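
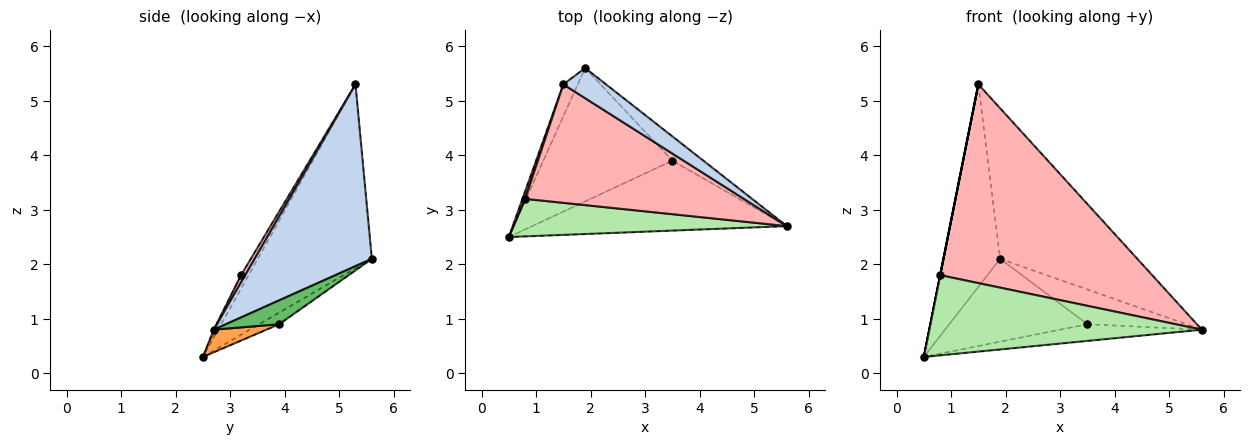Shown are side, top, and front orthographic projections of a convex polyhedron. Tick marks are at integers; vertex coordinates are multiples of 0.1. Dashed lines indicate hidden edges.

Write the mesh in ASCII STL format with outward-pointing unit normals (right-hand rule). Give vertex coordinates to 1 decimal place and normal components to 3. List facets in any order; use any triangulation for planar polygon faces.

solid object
 facet normal -0.893 0.444 -0.070
  outer loop
   vertex 1.5 5.3 5.3
   vertex 1.9 5.6 2.1
   vertex 0.5 2.5 0.3
  endloop
 endfacet
 facet normal 0.642 0.752 0.151
  outer loop
   vertex 1.5 5.3 5.3
   vertex 5.6 2.7 0.8
   vertex 1.9 5.6 2.1
  endloop
 endfacet
 facet normal 0.086 0.231 -0.969
  outer loop
   vertex 3.5 3.9 0.9
   vertex 5.6 2.7 0.8
   vertex 0.5 2.5 0.3
  endloop
 endfacet
 facet normal -0.076 0.526 -0.847
  outer loop
   vertex 3.5 3.9 0.9
   vertex 0.5 2.5 0.3
   vertex 1.9 5.6 2.1
  endloop
 endfacet
 facet normal 0.404 0.750 -0.524
  outer loop
   vertex 3.5 3.9 0.9
   vertex 1.9 5.6 2.1
   vertex 5.6 2.7 0.8
  endloop
 endfacet
 facet normal -0.006 -0.906 0.424
  outer loop
   vertex 0.8 3.2 1.8
   vertex 0.5 2.5 0.3
   vertex 5.6 2.7 0.8
  endloop
 endfacet
 facet normal -0.981 0.000 0.196
  outer loop
   vertex 0.8 3.2 1.8
   vertex 1.5 5.3 5.3
   vertex 0.5 2.5 0.3
  endloop
 endfacet
 facet normal 0.017 -0.859 0.512
  outer loop
   vertex 0.8 3.2 1.8
   vertex 5.6 2.7 0.8
   vertex 1.5 5.3 5.3
  endloop
 endfacet
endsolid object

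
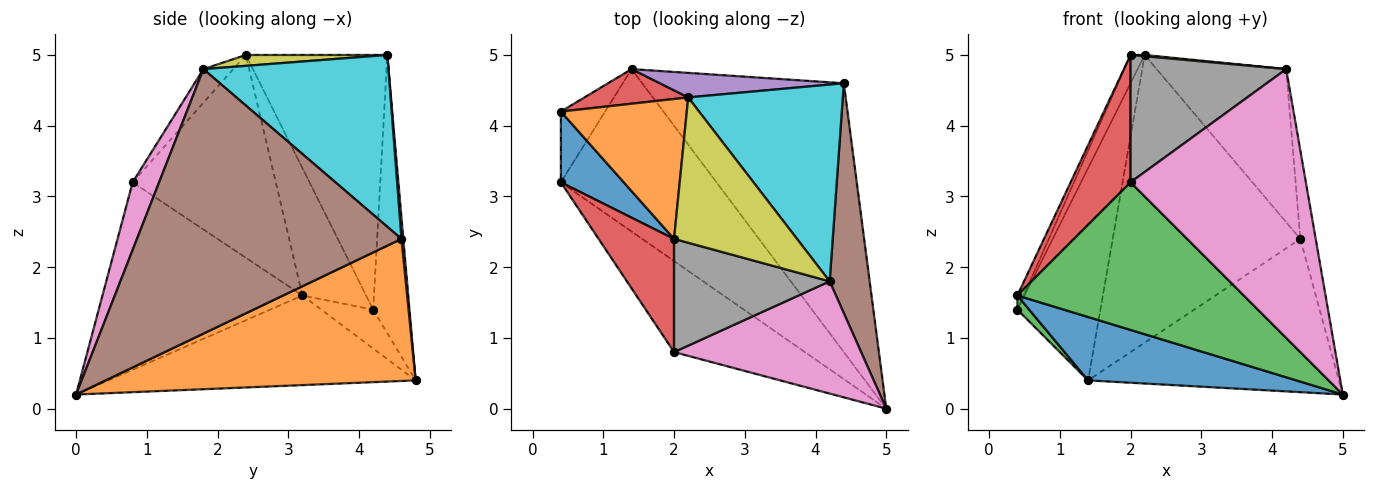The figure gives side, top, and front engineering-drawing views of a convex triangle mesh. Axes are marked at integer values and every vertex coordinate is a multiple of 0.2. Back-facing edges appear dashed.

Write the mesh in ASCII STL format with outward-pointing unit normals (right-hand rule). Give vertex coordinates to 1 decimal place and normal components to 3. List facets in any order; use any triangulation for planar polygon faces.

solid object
 facet normal -0.473 -0.320 -0.821
  outer loop
   vertex 1.4 4.8 0.4
   vertex 5.0 0.0 0.2
   vertex 0.4 3.2 1.6
  endloop
 endfacet
 facet normal 0.522 0.422 -0.741
  outer loop
   vertex 4.4 4.6 2.4
   vertex 5.0 0.0 0.2
   vertex 1.4 4.8 0.4
  endloop
 endfacet
 facet normal -0.601 -0.680 -0.420
  outer loop
   vertex 2.0 0.8 3.2
   vertex 0.4 3.2 1.6
   vertex 5.0 0.0 0.2
  endloop
 endfacet
 facet normal -0.872 -0.365 0.325
  outer loop
   vertex 2.0 0.8 3.2
   vertex 2.0 2.4 5.0
   vertex 0.4 3.2 1.6
  endloop
 endfacet
 facet normal 0.010 0.996 0.085
  outer loop
   vertex 2.2 4.4 5.0
   vertex 4.4 4.6 2.4
   vertex 1.4 4.8 0.4
  endloop
 endfacet
 facet normal 0.987 0.057 0.149
  outer loop
   vertex 4.2 1.8 4.8
   vertex 5.0 0.0 0.2
   vertex 4.4 4.6 2.4
  endloop
 endfacet
 facet normal 0.138 -0.914 0.382
  outer loop
   vertex 4.2 1.8 4.8
   vertex 2.0 0.8 3.2
   vertex 5.0 0.0 0.2
  endloop
 endfacet
 facet normal -0.142 -0.740 0.658
  outer loop
   vertex 4.2 1.8 4.8
   vertex 2.0 2.4 5.0
   vertex 2.0 0.8 3.2
  endloop
 endfacet
 facet normal 0.088 -0.009 0.996
  outer loop
   vertex 4.2 1.8 4.8
   vertex 2.2 4.4 5.0
   vertex 2.0 2.4 5.0
  endloop
 endfacet
 facet normal 0.659 0.462 0.593
  outer loop
   vertex 4.2 1.8 4.8
   vertex 4.4 4.6 2.4
   vertex 2.2 4.4 5.0
  endloop
 endfacet
 facet normal -0.893 0.088 0.441
  outer loop
   vertex 0.4 4.2 1.4
   vertex 0.4 3.2 1.6
   vertex 2.0 2.4 5.0
  endloop
 endfacet
 facet normal -0.893 0.089 0.441
  outer loop
   vertex 0.4 4.2 1.4
   vertex 2.0 2.4 5.0
   vertex 2.2 4.4 5.0
  endloop
 endfacet
 facet normal -0.653 -0.148 -0.742
  outer loop
   vertex 0.4 4.2 1.4
   vertex 1.4 4.8 0.4
   vertex 0.4 3.2 1.6
  endloop
 endfacet
 facet normal -0.396 0.906 0.148
  outer loop
   vertex 0.4 4.2 1.4
   vertex 2.2 4.4 5.0
   vertex 1.4 4.8 0.4
  endloop
 endfacet
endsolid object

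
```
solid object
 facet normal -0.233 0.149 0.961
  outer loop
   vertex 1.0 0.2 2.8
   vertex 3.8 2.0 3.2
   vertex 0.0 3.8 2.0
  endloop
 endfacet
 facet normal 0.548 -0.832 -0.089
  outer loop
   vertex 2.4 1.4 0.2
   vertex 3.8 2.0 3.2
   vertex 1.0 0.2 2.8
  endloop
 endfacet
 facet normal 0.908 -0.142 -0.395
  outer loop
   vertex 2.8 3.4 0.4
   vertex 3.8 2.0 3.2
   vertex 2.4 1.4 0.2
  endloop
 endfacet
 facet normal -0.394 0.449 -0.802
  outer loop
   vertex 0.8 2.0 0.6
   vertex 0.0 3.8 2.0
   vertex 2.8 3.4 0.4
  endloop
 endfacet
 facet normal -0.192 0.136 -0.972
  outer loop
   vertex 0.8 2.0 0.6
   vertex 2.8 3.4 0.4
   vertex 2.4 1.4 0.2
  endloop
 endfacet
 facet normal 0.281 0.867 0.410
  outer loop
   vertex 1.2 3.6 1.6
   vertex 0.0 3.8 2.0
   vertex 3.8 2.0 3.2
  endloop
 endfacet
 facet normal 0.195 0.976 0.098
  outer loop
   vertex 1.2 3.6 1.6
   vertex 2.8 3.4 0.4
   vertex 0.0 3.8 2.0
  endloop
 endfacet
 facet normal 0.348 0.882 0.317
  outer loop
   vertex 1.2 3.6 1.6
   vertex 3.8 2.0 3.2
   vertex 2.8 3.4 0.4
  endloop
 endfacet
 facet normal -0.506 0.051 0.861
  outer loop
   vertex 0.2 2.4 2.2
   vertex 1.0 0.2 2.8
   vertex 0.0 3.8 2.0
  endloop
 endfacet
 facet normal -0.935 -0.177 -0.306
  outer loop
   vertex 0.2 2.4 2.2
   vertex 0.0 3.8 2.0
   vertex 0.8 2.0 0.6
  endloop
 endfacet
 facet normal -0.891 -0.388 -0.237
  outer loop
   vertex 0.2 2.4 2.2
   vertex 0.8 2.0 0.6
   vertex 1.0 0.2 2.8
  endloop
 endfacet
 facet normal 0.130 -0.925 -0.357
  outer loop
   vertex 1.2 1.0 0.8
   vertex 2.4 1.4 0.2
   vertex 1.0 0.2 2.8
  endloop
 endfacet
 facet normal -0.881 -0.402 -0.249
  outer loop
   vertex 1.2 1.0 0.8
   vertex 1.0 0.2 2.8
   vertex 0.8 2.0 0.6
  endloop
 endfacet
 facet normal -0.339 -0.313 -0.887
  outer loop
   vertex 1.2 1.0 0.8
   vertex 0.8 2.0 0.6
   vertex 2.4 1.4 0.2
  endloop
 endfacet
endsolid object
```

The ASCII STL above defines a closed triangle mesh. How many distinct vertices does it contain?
9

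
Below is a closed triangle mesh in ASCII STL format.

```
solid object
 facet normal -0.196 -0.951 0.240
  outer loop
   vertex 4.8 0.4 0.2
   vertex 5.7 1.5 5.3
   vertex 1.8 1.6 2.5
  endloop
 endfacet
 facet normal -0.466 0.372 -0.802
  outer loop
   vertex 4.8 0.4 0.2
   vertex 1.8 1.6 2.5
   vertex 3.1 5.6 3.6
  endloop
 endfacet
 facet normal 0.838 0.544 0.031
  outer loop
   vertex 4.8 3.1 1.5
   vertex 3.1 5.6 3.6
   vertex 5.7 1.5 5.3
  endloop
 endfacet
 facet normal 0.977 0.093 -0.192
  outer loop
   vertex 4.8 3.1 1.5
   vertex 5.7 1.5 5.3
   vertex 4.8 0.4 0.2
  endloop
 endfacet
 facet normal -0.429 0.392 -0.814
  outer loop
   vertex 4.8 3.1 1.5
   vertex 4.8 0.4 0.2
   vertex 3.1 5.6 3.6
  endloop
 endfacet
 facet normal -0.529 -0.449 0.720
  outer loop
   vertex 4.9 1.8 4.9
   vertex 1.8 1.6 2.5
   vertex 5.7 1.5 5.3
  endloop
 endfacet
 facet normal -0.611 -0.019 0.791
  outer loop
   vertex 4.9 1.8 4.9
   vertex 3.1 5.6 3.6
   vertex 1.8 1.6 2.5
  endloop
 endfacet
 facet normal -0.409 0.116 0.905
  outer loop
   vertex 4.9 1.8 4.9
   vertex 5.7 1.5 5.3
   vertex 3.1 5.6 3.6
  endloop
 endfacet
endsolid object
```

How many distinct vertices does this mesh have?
6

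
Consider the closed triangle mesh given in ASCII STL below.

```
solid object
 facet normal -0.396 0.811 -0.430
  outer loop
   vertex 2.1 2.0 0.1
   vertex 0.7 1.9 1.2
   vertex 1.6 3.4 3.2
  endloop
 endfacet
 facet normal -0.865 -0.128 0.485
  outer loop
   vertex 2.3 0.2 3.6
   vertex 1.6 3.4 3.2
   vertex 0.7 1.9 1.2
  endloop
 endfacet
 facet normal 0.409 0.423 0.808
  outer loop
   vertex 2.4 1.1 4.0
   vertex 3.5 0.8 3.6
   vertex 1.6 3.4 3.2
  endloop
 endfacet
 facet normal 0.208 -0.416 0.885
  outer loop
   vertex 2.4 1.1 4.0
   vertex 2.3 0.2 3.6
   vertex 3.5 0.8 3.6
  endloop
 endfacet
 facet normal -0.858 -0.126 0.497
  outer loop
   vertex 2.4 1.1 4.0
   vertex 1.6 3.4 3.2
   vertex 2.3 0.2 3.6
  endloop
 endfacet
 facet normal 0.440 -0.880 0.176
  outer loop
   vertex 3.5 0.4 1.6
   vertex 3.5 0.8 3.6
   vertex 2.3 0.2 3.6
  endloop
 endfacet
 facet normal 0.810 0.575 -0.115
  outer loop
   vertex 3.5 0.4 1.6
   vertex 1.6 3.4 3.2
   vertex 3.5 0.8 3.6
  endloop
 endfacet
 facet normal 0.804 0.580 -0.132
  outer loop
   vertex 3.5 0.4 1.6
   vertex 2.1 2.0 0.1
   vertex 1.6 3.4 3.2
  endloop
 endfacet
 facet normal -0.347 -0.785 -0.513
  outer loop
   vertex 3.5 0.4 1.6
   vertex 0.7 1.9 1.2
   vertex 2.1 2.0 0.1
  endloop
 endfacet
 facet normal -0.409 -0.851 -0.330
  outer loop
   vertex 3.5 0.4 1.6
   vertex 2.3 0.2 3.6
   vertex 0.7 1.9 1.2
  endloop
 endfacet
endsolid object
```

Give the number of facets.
10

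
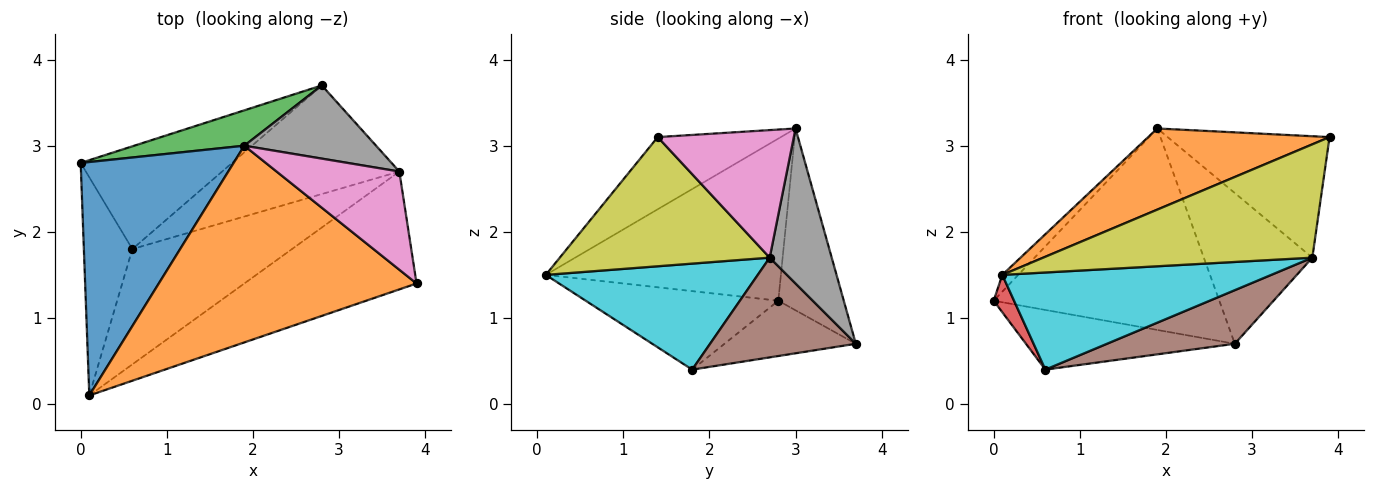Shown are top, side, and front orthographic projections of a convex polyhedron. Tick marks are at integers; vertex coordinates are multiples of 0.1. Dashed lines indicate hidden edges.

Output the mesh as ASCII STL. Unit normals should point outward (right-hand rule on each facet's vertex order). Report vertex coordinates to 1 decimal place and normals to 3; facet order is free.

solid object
 facet normal -0.727 0.049 0.685
  outer loop
   vertex 1.9 3.0 3.2
   vertex 0.0 2.8 1.2
   vertex 0.1 0.1 1.5
  endloop
 endfacet
 facet normal -0.251 -0.369 0.895
  outer loop
   vertex 1.9 3.0 3.2
   vertex 0.1 0.1 1.5
   vertex 3.9 1.4 3.1
  endloop
 endfacet
 facet normal -0.275 0.947 0.166
  outer loop
   vertex 1.9 3.0 3.2
   vertex 2.8 3.7 0.7
   vertex 0.0 2.8 1.2
  endloop
 endfacet
 facet normal -0.847 -0.090 -0.524
  outer loop
   vertex 0.6 1.8 0.4
   vertex 0.1 0.1 1.5
   vertex 0.0 2.8 1.2
  endloop
 endfacet
 facet normal -0.301 0.479 -0.825
  outer loop
   vertex 0.6 1.8 0.4
   vertex 0.0 2.8 1.2
   vertex 2.8 3.7 0.7
  endloop
 endfacet
 facet normal 0.450 -0.395 -0.801
  outer loop
   vertex 3.7 2.7 1.7
   vertex 0.6 1.8 0.4
   vertex 2.8 3.7 0.7
  endloop
 endfacet
 facet normal 0.547 0.651 0.526
  outer loop
   vertex 3.7 2.7 1.7
   vertex 1.9 3.0 3.2
   vertex 3.9 1.4 3.1
  endloop
 endfacet
 facet normal 0.457 0.800 0.389
  outer loop
   vertex 3.7 2.7 1.7
   vertex 2.8 3.7 0.7
   vertex 1.9 3.0 3.2
  endloop
 endfacet
 facet normal 0.476 -0.610 -0.634
  outer loop
   vertex 3.7 2.7 1.7
   vertex 3.9 1.4 3.1
   vertex 0.1 0.1 1.5
  endloop
 endfacet
 facet normal 0.453 -0.574 -0.682
  outer loop
   vertex 3.7 2.7 1.7
   vertex 0.1 0.1 1.5
   vertex 0.6 1.8 0.4
  endloop
 endfacet
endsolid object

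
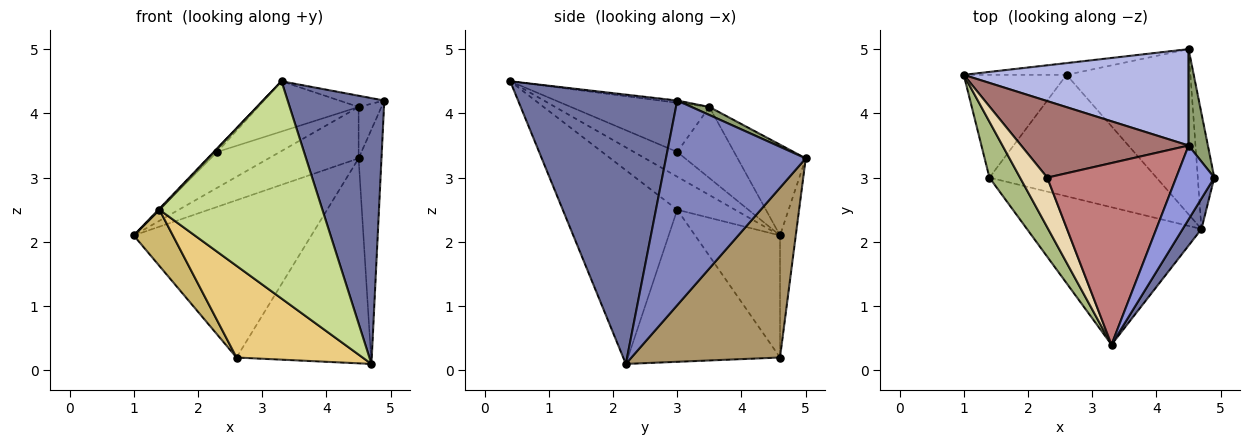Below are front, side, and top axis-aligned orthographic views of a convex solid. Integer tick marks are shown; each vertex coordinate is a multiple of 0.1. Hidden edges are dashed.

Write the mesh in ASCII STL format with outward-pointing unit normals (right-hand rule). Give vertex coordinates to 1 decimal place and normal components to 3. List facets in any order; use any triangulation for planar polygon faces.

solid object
 facet normal 0.853 -0.518 0.059
  outer loop
   vertex 4.7 2.2 0.1
   vertex 4.9 3.0 4.2
   vertex 3.3 0.4 4.5
  endloop
 endfacet
 facet normal 0.984 0.161 -0.079
  outer loop
   vertex 4.5 5.0 3.3
   vertex 4.9 3.0 4.2
   vertex 4.7 2.2 0.1
  endloop
 endfacet
 facet normal -0.059 0.150 0.987
  outer loop
   vertex 4.5 3.5 4.1
   vertex 3.3 0.4 4.5
   vertex 4.9 3.0 4.2
  endloop
 endfacet
 facet normal -0.336 0.443 0.831
  outer loop
   vertex 4.5 3.5 4.1
   vertex 4.5 5.0 3.3
   vertex 1.0 4.6 2.1
  endloop
 endfacet
 facet normal 0.345 0.442 0.828
  outer loop
   vertex 4.5 3.5 4.1
   vertex 4.9 3.0 4.2
   vertex 4.5 5.0 3.3
  endloop
 endfacet
 facet normal -0.734 -0.014 0.679
  outer loop
   vertex 1.4 3.0 2.5
   vertex 3.3 0.4 4.5
   vertex 1.0 4.6 2.1
  endloop
 endfacet
 facet normal -0.510 -0.727 -0.460
  outer loop
   vertex 1.4 3.0 2.5
   vertex 4.7 2.2 0.1
   vertex 3.3 0.4 4.5
  endloop
 endfacet
 facet normal -0.088 0.993 -0.074
  outer loop
   vertex 2.6 4.6 0.2
   vertex 1.0 4.6 2.1
   vertex 4.5 5.0 3.3
  endloop
 endfacet
 facet normal 0.652 0.590 -0.476
  outer loop
   vertex 2.6 4.6 0.2
   vertex 4.5 5.0 3.3
   vertex 4.7 2.2 0.1
  endloop
 endfacet
 facet normal -0.721 -0.332 -0.608
  outer loop
   vertex 2.6 4.6 0.2
   vertex 1.4 3.0 2.5
   vertex 1.0 4.6 2.1
  endloop
 endfacet
 facet normal -0.588 -0.487 -0.646
  outer loop
   vertex 2.6 4.6 0.2
   vertex 4.7 2.2 0.1
   vertex 1.4 3.0 2.5
  endloop
 endfacet
 facet normal -0.672 0.054 0.738
  outer loop
   vertex 2.3 3.0 3.4
   vertex 1.0 4.6 2.1
   vertex 3.3 0.4 4.5
  endloop
 endfacet
 facet normal -0.359 0.395 0.846
  outer loop
   vertex 2.3 3.0 3.4
   vertex 4.5 3.5 4.1
   vertex 1.0 4.6 2.1
  endloop
 endfacet
 facet normal -0.345 0.250 0.905
  outer loop
   vertex 2.3 3.0 3.4
   vertex 3.3 0.4 4.5
   vertex 4.5 3.5 4.1
  endloop
 endfacet
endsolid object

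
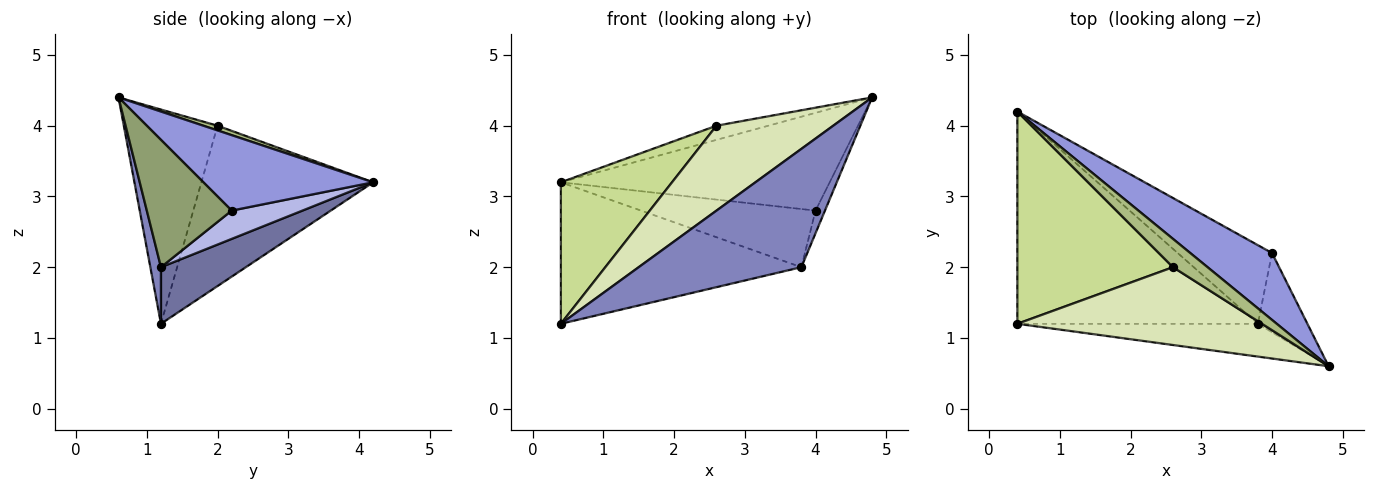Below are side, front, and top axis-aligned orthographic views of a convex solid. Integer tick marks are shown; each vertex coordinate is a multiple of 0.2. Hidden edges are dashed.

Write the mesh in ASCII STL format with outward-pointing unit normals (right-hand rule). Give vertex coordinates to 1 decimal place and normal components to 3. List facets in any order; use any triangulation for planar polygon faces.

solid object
 facet normal 0.192 0.544 -0.817
  outer loop
   vertex 3.8 1.2 2.0
   vertex 0.4 1.2 1.2
   vertex 0.4 4.2 3.2
  endloop
 endfacet
 facet normal 0.063 -0.962 -0.267
  outer loop
   vertex 3.8 1.2 2.0
   vertex 4.8 0.6 4.4
   vertex 0.4 1.2 1.2
  endloop
 endfacet
 facet normal 0.462 0.732 0.501
  outer loop
   vertex 4.0 2.2 2.8
   vertex 0.4 4.2 3.2
   vertex 4.8 0.6 4.4
  endloop
 endfacet
 facet normal 0.234 0.578 -0.781
  outer loop
   vertex 4.0 2.2 2.8
   vertex 3.8 1.2 2.0
   vertex 0.4 4.2 3.2
  endloop
 endfacet
 facet normal 0.927 0.103 -0.361
  outer loop
   vertex 4.0 2.2 2.8
   vertex 4.8 0.6 4.4
   vertex 3.8 1.2 2.0
  endloop
 endfacet
 facet normal 0.121 0.444 0.888
  outer loop
   vertex 2.6 2.0 4.0
   vertex 4.8 0.6 4.4
   vertex 0.4 4.2 3.2
  endloop
 endfacet
 facet normal -0.651 -0.421 0.632
  outer loop
   vertex 2.6 2.0 4.0
   vertex 0.4 4.2 3.2
   vertex 0.4 1.2 1.2
  endloop
 endfacet
 facet normal -0.509 -0.634 0.581
  outer loop
   vertex 2.6 2.0 4.0
   vertex 0.4 1.2 1.2
   vertex 4.8 0.6 4.4
  endloop
 endfacet
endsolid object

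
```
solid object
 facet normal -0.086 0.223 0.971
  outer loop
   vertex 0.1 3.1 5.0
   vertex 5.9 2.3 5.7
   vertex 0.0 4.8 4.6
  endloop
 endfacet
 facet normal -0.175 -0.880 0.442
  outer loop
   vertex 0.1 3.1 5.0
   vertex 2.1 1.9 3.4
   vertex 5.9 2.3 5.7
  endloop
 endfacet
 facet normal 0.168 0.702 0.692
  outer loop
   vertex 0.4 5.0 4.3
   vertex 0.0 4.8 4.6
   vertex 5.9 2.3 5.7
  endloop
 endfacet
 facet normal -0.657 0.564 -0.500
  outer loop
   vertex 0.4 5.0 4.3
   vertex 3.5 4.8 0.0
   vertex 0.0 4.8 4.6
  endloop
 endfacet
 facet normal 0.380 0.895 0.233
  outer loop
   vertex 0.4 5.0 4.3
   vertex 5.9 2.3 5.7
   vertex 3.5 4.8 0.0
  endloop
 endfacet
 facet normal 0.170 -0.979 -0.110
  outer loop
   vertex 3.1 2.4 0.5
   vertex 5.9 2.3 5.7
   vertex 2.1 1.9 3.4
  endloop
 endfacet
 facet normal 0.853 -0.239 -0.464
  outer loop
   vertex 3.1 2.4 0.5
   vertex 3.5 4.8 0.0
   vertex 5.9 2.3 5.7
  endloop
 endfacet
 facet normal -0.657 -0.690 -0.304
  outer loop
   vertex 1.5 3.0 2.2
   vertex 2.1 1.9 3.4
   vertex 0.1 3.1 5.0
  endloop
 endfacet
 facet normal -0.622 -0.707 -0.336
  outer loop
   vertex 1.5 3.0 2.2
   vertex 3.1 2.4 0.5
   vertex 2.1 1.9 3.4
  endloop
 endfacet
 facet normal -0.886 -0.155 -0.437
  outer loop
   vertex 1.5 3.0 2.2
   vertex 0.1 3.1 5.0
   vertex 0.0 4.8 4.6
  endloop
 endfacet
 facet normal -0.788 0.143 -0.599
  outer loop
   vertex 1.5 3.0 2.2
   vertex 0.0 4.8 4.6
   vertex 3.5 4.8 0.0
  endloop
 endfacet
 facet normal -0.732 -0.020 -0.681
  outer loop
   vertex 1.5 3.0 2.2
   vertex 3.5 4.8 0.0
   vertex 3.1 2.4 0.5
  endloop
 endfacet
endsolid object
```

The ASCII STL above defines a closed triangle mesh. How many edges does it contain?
18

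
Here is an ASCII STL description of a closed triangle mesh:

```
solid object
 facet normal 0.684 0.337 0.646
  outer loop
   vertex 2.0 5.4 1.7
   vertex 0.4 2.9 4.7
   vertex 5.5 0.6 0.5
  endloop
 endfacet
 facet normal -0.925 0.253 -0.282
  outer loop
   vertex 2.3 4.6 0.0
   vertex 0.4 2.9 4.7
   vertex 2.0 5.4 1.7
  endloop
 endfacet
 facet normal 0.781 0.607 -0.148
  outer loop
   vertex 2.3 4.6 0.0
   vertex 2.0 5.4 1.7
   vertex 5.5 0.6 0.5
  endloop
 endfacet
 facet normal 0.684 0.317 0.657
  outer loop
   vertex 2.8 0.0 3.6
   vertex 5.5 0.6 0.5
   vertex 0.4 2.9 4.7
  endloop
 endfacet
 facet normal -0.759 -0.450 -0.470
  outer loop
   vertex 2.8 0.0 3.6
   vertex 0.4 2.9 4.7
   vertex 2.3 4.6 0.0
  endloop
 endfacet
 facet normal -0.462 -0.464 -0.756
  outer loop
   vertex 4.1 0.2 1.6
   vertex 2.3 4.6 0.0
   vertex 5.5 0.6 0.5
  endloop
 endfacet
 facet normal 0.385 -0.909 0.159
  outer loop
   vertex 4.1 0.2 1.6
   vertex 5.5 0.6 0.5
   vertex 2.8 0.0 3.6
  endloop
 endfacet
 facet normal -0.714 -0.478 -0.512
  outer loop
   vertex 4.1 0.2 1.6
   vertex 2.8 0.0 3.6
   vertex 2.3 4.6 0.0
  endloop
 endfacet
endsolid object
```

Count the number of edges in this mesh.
12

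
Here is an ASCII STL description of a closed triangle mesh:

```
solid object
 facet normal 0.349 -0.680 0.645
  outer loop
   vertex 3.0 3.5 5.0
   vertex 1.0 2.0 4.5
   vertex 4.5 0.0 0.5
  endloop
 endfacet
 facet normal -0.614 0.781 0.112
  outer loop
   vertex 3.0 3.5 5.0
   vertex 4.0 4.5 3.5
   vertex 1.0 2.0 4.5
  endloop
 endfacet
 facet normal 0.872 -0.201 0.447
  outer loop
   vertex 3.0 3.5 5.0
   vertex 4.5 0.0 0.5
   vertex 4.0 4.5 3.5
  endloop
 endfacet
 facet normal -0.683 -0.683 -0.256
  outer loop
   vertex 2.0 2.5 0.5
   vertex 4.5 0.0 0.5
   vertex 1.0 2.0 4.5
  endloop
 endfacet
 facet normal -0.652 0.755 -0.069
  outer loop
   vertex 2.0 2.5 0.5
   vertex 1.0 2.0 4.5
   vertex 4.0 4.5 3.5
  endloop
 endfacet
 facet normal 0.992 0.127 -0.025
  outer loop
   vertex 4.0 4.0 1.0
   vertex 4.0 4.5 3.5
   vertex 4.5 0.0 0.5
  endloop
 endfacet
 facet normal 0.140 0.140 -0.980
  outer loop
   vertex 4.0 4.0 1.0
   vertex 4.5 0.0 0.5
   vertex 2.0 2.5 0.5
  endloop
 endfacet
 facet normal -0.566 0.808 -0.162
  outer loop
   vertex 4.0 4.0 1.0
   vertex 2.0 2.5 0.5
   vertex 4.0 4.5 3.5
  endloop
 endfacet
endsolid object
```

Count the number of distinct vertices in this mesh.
6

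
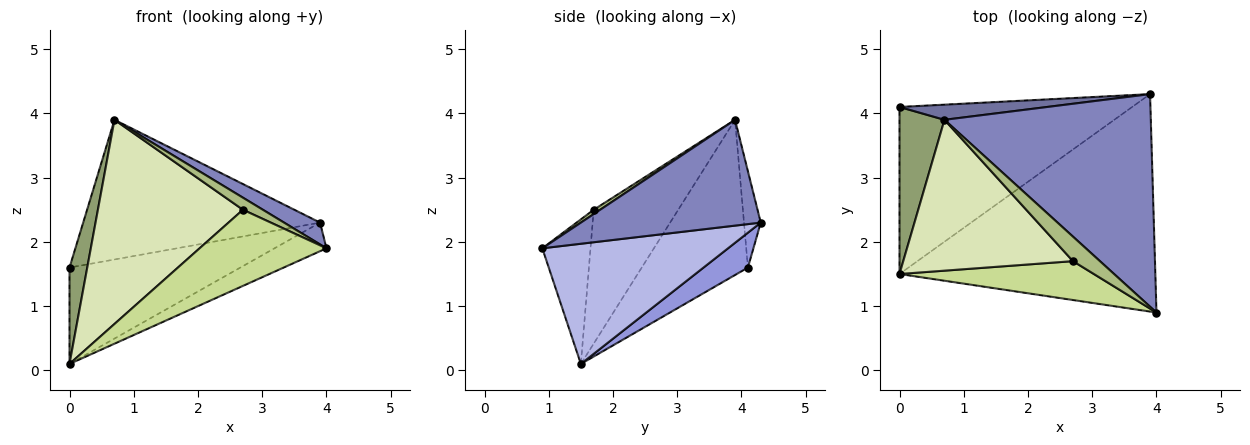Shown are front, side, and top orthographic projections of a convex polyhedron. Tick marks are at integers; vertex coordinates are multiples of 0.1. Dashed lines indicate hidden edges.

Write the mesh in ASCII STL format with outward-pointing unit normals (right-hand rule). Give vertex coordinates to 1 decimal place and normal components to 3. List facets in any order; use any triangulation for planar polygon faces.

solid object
 facet normal -0.070 0.992 0.108
  outer loop
   vertex 0.7 3.9 3.9
   vertex 3.9 4.3 2.3
   vertex 0.0 4.1 1.6
  endloop
 endfacet
 facet normal 0.454 -0.091 0.886
  outer loop
   vertex 0.7 3.9 3.9
   vertex 4.0 0.9 1.9
   vertex 3.9 4.3 2.3
  endloop
 endfacet
 facet normal 0.129 0.496 -0.859
  outer loop
   vertex 0.0 1.5 0.1
   vertex 0.0 4.1 1.6
   vertex 3.9 4.3 2.3
  endloop
 endfacet
 facet normal 0.422 0.118 -0.899
  outer loop
   vertex 0.0 1.5 0.1
   vertex 3.9 4.3 2.3
   vertex 4.0 0.9 1.9
  endloop
 endfacet
 facet normal -0.948 -0.159 0.275
  outer loop
   vertex 0.0 1.5 0.1
   vertex 0.7 3.9 3.9
   vertex 0.0 4.1 1.6
  endloop
 endfacet
 facet normal 0.141 -0.437 0.888
  outer loop
   vertex 2.7 1.7 2.5
   vertex 4.0 0.9 1.9
   vertex 0.7 3.9 3.9
  endloop
 endfacet
 facet normal -0.320 -0.844 0.431
  outer loop
   vertex 2.7 1.7 2.5
   vertex 0.0 1.5 0.1
   vertex 4.0 0.9 1.9
  endloop
 endfacet
 facet normal -0.424 -0.728 0.538
  outer loop
   vertex 2.7 1.7 2.5
   vertex 0.7 3.9 3.9
   vertex 0.0 1.5 0.1
  endloop
 endfacet
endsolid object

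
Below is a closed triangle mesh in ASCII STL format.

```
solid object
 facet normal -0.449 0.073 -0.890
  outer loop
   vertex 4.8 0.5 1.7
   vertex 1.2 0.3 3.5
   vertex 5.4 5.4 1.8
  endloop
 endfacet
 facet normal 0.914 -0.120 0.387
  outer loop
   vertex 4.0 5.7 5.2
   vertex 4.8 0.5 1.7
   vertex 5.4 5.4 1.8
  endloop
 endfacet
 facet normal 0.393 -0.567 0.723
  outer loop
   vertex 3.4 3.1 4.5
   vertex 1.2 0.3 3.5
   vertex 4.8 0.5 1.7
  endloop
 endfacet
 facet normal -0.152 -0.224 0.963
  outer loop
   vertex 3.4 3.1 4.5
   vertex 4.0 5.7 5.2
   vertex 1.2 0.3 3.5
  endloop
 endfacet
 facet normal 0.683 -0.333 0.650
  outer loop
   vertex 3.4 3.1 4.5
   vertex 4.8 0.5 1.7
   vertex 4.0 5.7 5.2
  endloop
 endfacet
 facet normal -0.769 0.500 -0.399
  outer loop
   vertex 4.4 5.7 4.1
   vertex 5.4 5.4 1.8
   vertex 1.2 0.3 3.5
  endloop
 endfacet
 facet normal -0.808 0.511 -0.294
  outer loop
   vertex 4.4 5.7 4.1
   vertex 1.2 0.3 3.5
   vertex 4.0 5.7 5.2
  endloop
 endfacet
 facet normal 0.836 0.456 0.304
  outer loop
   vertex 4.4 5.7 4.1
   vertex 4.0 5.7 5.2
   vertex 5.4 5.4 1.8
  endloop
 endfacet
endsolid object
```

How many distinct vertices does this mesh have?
6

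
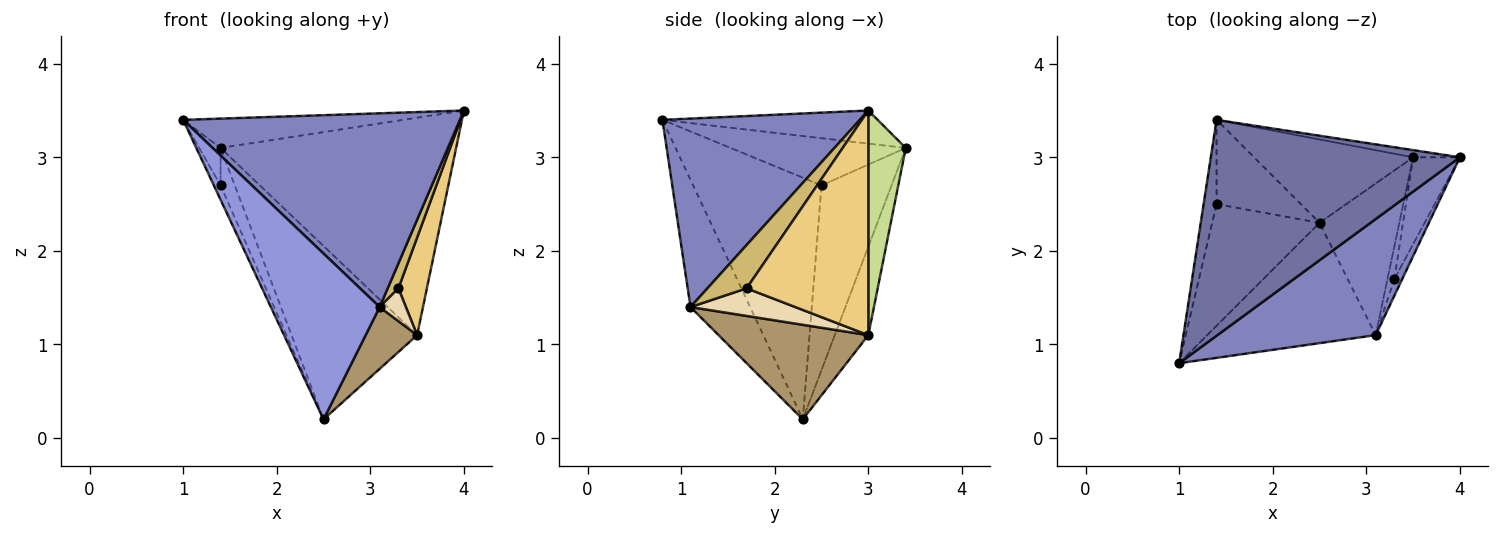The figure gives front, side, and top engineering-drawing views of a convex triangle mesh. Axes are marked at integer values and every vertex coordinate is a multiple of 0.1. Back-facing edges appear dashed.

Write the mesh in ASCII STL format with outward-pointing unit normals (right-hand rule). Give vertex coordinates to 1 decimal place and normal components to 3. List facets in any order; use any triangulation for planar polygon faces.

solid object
 facet normal -0.131 0.133 0.982
  outer loop
   vertex 1.4 3.4 3.1
   vertex 1.0 0.8 3.4
   vertex 4.0 3.0 3.5
  endloop
 endfacet
 facet normal 0.522 -0.732 0.438
  outer loop
   vertex 3.1 1.1 1.4
   vertex 4.0 3.0 3.5
   vertex 1.0 0.8 3.4
  endloop
 endfacet
 facet normal -0.406 -0.740 -0.537
  outer loop
   vertex 3.1 1.1 1.4
   vertex 1.0 0.8 3.4
   vertex 2.5 2.3 0.2
  endloop
 endfacet
 facet normal -0.958 0.117 -0.263
  outer loop
   vertex 1.4 2.5 2.7
   vertex 1.0 0.8 3.4
   vertex 1.4 3.4 3.1
  endloop
 endfacet
 facet normal -0.913 0.048 -0.405
  outer loop
   vertex 1.4 2.5 2.7
   vertex 2.5 2.3 0.2
   vertex 1.0 0.8 3.4
  endloop
 endfacet
 facet normal -0.895 0.181 -0.408
  outer loop
   vertex 1.4 2.5 2.7
   vertex 1.4 3.4 3.1
   vertex 2.5 2.3 0.2
  endloop
 endfacet
 facet normal 0.157 0.987 -0.033
  outer loop
   vertex 3.5 3.0 1.1
   vertex 1.4 3.4 3.1
   vertex 4.0 3.0 3.5
  endloop
 endfacet
 facet normal -0.234 0.876 -0.421
  outer loop
   vertex 3.5 3.0 1.1
   vertex 2.5 2.3 0.2
   vertex 1.4 3.4 3.1
  endloop
 endfacet
 facet normal 0.739 -0.254 -0.624
  outer loop
   vertex 3.5 3.0 1.1
   vertex 3.1 1.1 1.4
   vertex 2.5 2.3 0.2
  endloop
 endfacet
 facet normal 0.950 -0.259 -0.173
  outer loop
   vertex 3.3 1.7 1.6
   vertex 4.0 3.0 3.5
   vertex 3.1 1.1 1.4
  endloop
 endfacet
 facet normal 0.954 -0.223 -0.199
  outer loop
   vertex 3.3 1.7 1.6
   vertex 3.5 3.0 1.1
   vertex 4.0 3.0 3.5
  endloop
 endfacet
 facet normal 0.943 -0.236 -0.236
  outer loop
   vertex 3.3 1.7 1.6
   vertex 3.1 1.1 1.4
   vertex 3.5 3.0 1.1
  endloop
 endfacet
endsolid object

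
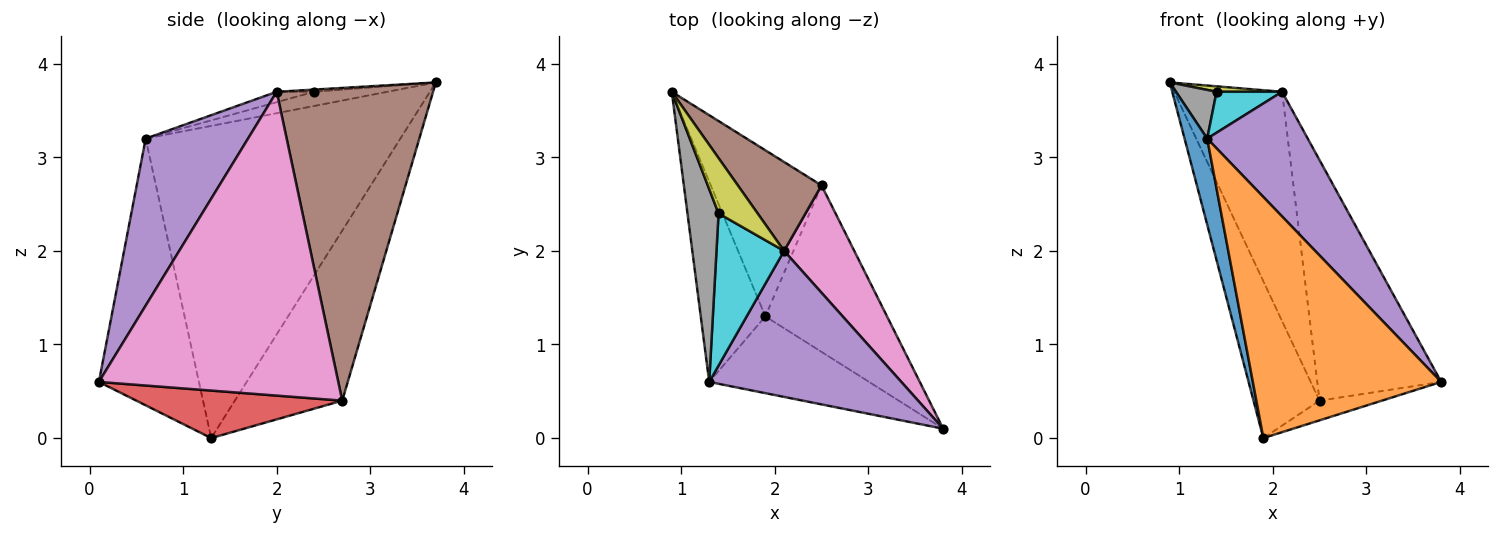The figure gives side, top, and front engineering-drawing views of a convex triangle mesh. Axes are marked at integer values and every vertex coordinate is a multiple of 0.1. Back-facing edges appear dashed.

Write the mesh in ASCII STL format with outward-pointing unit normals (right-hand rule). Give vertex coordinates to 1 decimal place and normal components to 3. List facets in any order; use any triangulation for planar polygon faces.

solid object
 facet normal -0.976 -0.087 -0.202
  outer loop
   vertex 1.3 0.6 3.2
   vertex 0.9 3.7 3.8
   vertex 1.9 1.3 0.0
  endloop
 endfacet
 facet normal -0.452 -0.850 -0.271
  outer loop
   vertex 1.3 0.6 3.2
   vertex 1.9 1.3 0.0
   vertex 3.8 0.1 0.6
  endloop
 endfacet
 facet normal -0.745 0.458 -0.485
  outer loop
   vertex 2.5 2.7 0.4
   vertex 1.9 1.3 0.0
   vertex 0.9 3.7 3.8
  endloop
 endfacet
 facet normal 0.362 0.110 -0.926
  outer loop
   vertex 2.5 2.7 0.4
   vertex 3.8 0.1 0.6
   vertex 1.9 1.3 0.0
  endloop
 endfacet
 facet normal 0.551 -0.542 0.634
  outer loop
   vertex 2.1 2.0 3.7
   vertex 1.3 0.6 3.2
   vertex 3.8 0.1 0.6
  endloop
 endfacet
 facet normal 0.804 0.555 0.215
  outer loop
   vertex 2.1 2.0 3.7
   vertex 2.5 2.7 0.4
   vertex 0.9 3.7 3.8
  endloop
 endfacet
 facet normal 0.870 0.450 0.201
  outer loop
   vertex 2.1 2.0 3.7
   vertex 3.8 0.1 0.6
   vertex 2.5 2.7 0.4
  endloop
 endfacet
 facet normal -0.405 -0.224 0.887
  outer loop
   vertex 1.4 2.4 3.7
   vertex 0.9 3.7 3.8
   vertex 1.3 0.6 3.2
  endloop
 endfacet
 facet normal -0.056 -0.098 0.994
  outer loop
   vertex 1.4 2.4 3.7
   vertex 2.1 2.0 3.7
   vertex 0.9 3.7 3.8
  endloop
 endfacet
 facet normal -0.147 -0.257 0.955
  outer loop
   vertex 1.4 2.4 3.7
   vertex 1.3 0.6 3.2
   vertex 2.1 2.0 3.7
  endloop
 endfacet
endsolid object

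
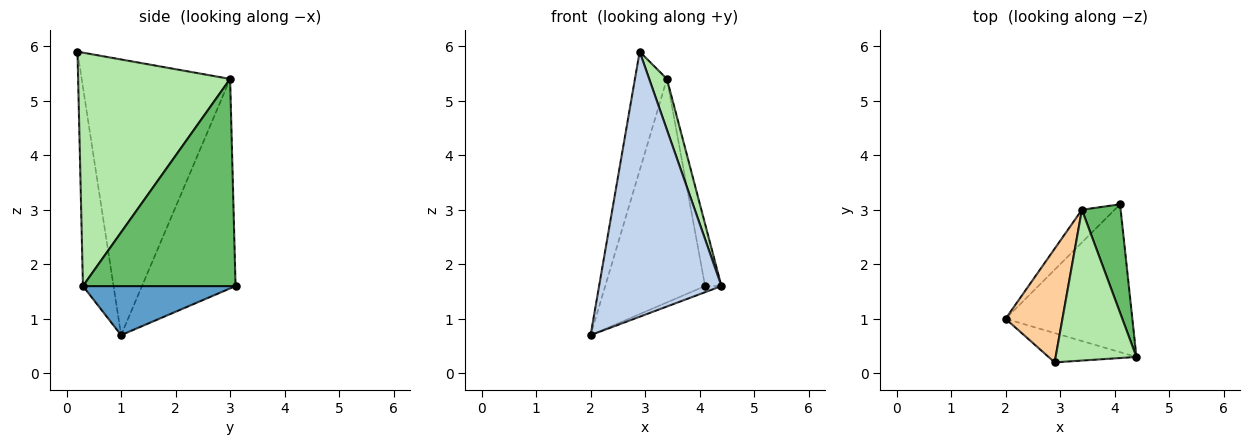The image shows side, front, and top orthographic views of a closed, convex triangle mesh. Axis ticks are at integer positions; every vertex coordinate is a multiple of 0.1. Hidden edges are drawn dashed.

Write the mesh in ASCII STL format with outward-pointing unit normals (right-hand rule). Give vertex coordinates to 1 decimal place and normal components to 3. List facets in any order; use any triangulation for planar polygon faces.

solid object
 facet normal 0.361 0.039 -0.932
  outer loop
   vertex 4.1 3.1 1.6
   vertex 4.4 0.3 1.6
   vertex 2.0 1.0 0.7
  endloop
 endfacet
 facet normal -0.241 -0.965 -0.107
  outer loop
   vertex 2.9 0.2 5.9
   vertex 2.0 1.0 0.7
   vertex 4.4 0.3 1.6
  endloop
 endfacet
 facet normal -0.680 0.725 -0.106
  outer loop
   vertex 3.4 3.0 5.4
   vertex 4.1 3.1 1.6
   vertex 2.0 1.0 0.7
  endloop
 endfacet
 facet normal -0.958 0.206 0.198
  outer loop
   vertex 3.4 3.0 5.4
   vertex 2.0 1.0 0.7
   vertex 2.9 0.2 5.9
  endloop
 endfacet
 facet normal 0.978 0.105 0.183
  outer loop
   vertex 3.4 3.0 5.4
   vertex 4.4 0.3 1.6
   vertex 4.1 3.1 1.6
  endloop
 endfacet
 facet normal 0.939 -0.110 0.325
  outer loop
   vertex 3.4 3.0 5.4
   vertex 2.9 0.2 5.9
   vertex 4.4 0.3 1.6
  endloop
 endfacet
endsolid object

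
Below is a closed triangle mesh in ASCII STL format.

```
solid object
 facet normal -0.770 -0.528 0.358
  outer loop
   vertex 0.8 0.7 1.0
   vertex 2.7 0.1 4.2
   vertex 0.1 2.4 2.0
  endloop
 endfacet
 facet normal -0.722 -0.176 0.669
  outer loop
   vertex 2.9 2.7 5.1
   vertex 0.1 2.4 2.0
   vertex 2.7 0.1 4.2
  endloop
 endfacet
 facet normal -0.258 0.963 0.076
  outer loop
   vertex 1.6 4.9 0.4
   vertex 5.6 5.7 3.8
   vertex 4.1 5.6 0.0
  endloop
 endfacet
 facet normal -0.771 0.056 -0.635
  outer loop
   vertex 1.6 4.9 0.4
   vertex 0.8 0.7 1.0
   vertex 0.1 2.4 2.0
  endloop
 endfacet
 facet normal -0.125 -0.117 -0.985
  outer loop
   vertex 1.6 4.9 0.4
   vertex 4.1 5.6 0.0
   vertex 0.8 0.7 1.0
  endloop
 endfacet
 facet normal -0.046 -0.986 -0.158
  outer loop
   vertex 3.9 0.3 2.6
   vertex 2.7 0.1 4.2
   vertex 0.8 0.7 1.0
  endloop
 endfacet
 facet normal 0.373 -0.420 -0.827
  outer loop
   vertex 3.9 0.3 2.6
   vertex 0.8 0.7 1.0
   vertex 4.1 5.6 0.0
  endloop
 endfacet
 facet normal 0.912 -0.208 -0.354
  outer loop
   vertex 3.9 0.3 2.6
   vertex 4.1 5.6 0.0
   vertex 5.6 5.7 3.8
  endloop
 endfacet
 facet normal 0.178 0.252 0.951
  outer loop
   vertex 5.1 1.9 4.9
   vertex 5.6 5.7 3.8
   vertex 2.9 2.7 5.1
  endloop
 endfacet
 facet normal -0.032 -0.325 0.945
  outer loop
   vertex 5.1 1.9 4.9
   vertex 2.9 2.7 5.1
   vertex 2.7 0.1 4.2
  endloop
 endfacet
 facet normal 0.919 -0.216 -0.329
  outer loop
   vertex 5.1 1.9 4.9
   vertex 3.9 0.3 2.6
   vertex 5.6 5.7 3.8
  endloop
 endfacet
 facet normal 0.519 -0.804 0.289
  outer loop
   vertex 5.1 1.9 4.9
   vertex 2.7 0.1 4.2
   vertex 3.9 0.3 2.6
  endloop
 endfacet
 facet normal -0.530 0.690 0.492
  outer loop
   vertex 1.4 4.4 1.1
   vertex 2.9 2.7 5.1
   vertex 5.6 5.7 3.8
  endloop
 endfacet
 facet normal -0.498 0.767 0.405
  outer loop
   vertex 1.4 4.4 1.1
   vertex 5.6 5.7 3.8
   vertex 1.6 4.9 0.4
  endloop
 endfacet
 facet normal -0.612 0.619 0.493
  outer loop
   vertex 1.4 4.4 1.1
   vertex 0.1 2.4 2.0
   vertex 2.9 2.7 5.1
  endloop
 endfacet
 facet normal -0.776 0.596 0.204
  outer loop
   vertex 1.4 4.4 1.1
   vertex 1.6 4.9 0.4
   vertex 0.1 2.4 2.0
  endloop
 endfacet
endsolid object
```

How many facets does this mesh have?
16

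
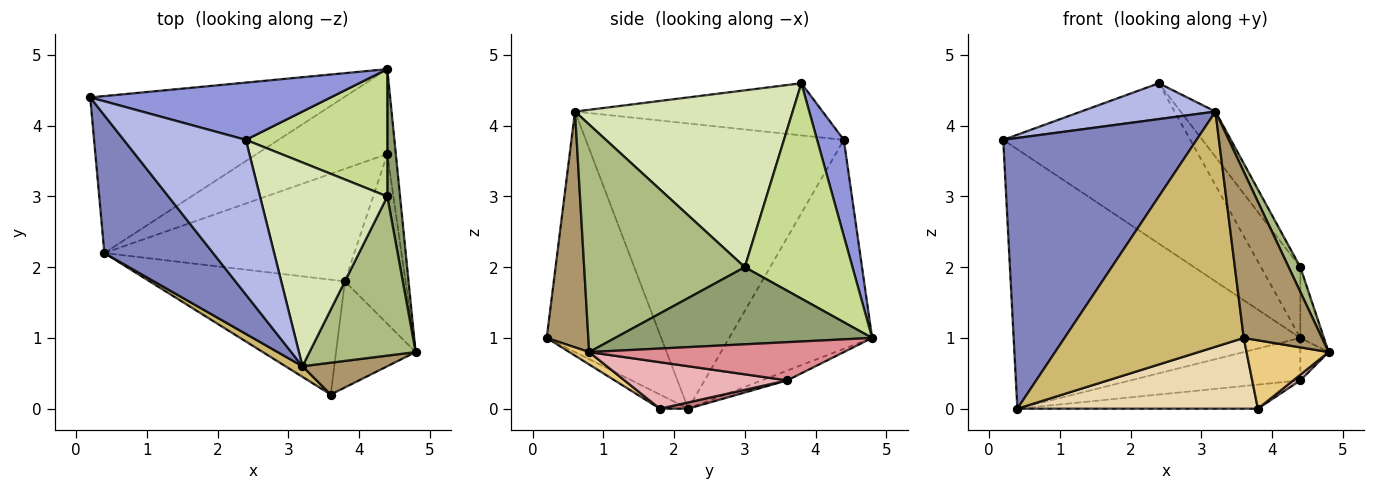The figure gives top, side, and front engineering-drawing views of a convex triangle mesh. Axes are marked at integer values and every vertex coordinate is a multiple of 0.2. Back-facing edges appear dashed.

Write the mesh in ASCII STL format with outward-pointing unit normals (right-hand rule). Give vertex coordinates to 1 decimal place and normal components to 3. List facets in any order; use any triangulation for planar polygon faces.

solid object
 facet normal -0.392 0.787 -0.476
  outer loop
   vertex 0.4 2.2 0.0
   vertex 0.2 4.4 3.8
   vertex 4.4 4.8 1.0
  endloop
 endfacet
 facet normal -0.765 -0.574 0.292
  outer loop
   vertex 3.2 0.6 4.2
   vertex 0.2 4.4 3.8
   vertex 0.4 2.2 0.0
  endloop
 endfacet
 facet normal 0.133 0.933 0.333
  outer loop
   vertex 2.4 3.8 4.6
   vertex 4.4 4.8 1.0
   vertex 0.2 4.4 3.8
  endloop
 endfacet
 facet normal -0.384 -0.208 0.900
  outer loop
   vertex 2.4 3.8 4.6
   vertex 0.2 4.4 3.8
   vertex 3.2 0.6 4.2
  endloop
 endfacet
 facet normal 0.983 0.090 0.162
  outer loop
   vertex 4.4 3.0 2.0
   vertex 4.8 0.8 0.8
   vertex 4.4 4.8 1.0
  endloop
 endfacet
 facet normal 0.904 -0.066 0.422
  outer loop
   vertex 4.4 3.0 2.0
   vertex 3.2 0.6 4.2
   vertex 4.8 0.8 0.8
  endloop
 endfacet
 facet normal 0.799 0.292 0.525
  outer loop
   vertex 4.4 3.0 2.0
   vertex 4.4 4.8 1.0
   vertex 2.4 3.8 4.6
  endloop
 endfacet
 facet normal 0.805 0.129 0.579
  outer loop
   vertex 4.4 3.0 2.0
   vertex 2.4 3.8 4.6
   vertex 3.2 0.6 4.2
  endloop
 endfacet
 facet normal 0.463 -0.871 0.167
  outer loop
   vertex 3.6 0.2 1.0
   vertex 4.8 0.8 0.8
   vertex 3.2 0.6 4.2
  endloop
 endfacet
 facet normal -0.538 -0.842 0.038
  outer loop
   vertex 3.6 0.2 1.0
   vertex 3.2 0.6 4.2
   vertex 0.4 2.2 0.0
  endloop
 endfacet
 facet normal 0.130 -0.537 -0.833
  outer loop
   vertex 3.6 0.2 1.0
   vertex 3.8 1.8 0.0
   vertex 4.8 0.8 0.8
  endloop
 endfacet
 facet normal -0.062 -0.523 -0.850
  outer loop
   vertex 3.6 0.2 1.0
   vertex 0.4 2.2 0.0
   vertex 3.8 1.8 0.0
  endloop
 endfacet
 facet normal -0.067 0.446 -0.892
  outer loop
   vertex 4.4 3.6 0.4
   vertex 0.4 2.2 0.0
   vertex 4.4 4.8 1.0
  endloop
 endfacet
 facet normal 0.025 0.209 -0.978
  outer loop
   vertex 4.4 3.6 0.4
   vertex 3.8 1.8 0.0
   vertex 0.4 2.2 0.0
  endloop
 endfacet
 facet normal 0.970 0.108 -0.216
  outer loop
   vertex 4.4 3.6 0.4
   vertex 4.4 4.8 1.0
   vertex 4.8 0.8 0.8
  endloop
 endfacet
 facet normal 0.608 -0.026 -0.793
  outer loop
   vertex 4.4 3.6 0.4
   vertex 4.8 0.8 0.8
   vertex 3.8 1.8 0.0
  endloop
 endfacet
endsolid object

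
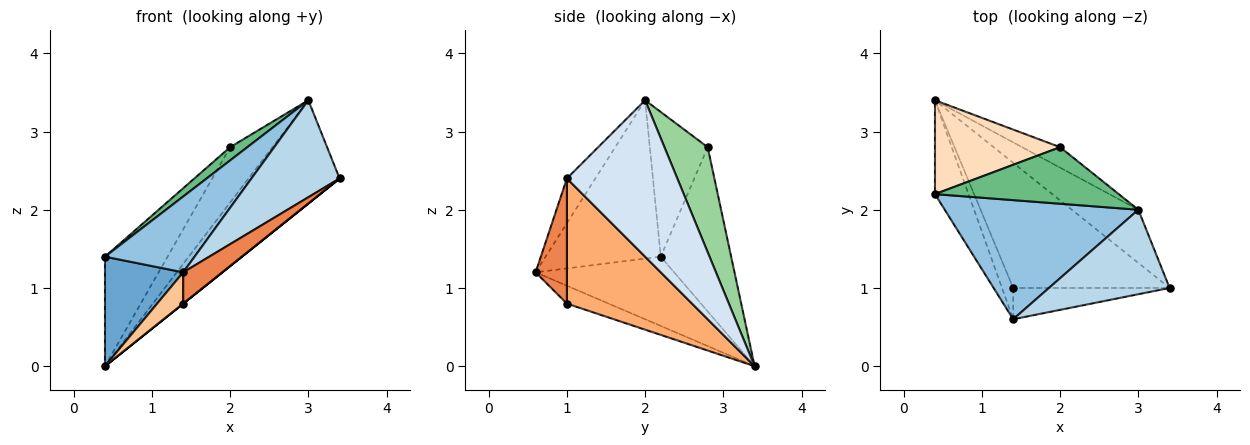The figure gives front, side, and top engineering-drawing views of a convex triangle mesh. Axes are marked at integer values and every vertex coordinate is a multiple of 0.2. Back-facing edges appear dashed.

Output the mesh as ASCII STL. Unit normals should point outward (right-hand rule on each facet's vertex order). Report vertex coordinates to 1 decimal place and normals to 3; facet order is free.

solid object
 facet normal -0.802 -0.453 -0.388
  outer loop
   vertex 0.4 3.4 0.0
   vertex 1.4 0.6 1.2
   vertex 0.4 2.2 1.4
  endloop
 endfacet
 facet normal -0.568 -0.442 0.694
  outer loop
   vertex 3.0 2.0 3.4
   vertex 0.4 2.2 1.4
   vertex 1.4 0.6 1.2
  endloop
 endfacet
 facet normal -0.236 -0.733 0.638
  outer loop
   vertex 3.0 2.0 3.4
   vertex 1.4 0.6 1.2
   vertex 3.4 1.0 2.4
  endloop
 endfacet
 facet normal 0.733 0.605 -0.312
  outer loop
   vertex 3.0 2.0 3.4
   vertex 3.4 1.0 2.4
   vertex 0.4 3.4 0.0
  endloop
 endfacet
 facet normal 0.492 -0.615 -0.615
  outer loop
   vertex 1.4 1.0 0.8
   vertex 3.4 1.0 2.4
   vertex 1.4 0.6 1.2
  endloop
 endfacet
 facet normal 0.625 0.000 -0.781
  outer loop
   vertex 1.4 1.0 0.8
   vertex 0.4 3.4 0.0
   vertex 3.4 1.0 2.4
  endloop
 endfacet
 facet normal -0.749 -0.468 -0.468
  outer loop
   vertex 1.4 1.0 0.8
   vertex 1.4 0.6 1.2
   vertex 0.4 3.4 0.0
  endloop
 endfacet
 facet normal -0.649 0.577 0.495
  outer loop
   vertex 2.0 2.8 2.8
   vertex 0.4 3.4 0.0
   vertex 0.4 2.2 1.4
  endloop
 endfacet
 facet normal -0.608 -0.181 0.773
  outer loop
   vertex 2.0 2.8 2.8
   vertex 0.4 2.2 1.4
   vertex 3.0 2.0 3.4
  endloop
 endfacet
 facet normal 0.692 0.677 -0.250
  outer loop
   vertex 2.0 2.8 2.8
   vertex 3.0 2.0 3.4
   vertex 0.4 3.4 0.0
  endloop
 endfacet
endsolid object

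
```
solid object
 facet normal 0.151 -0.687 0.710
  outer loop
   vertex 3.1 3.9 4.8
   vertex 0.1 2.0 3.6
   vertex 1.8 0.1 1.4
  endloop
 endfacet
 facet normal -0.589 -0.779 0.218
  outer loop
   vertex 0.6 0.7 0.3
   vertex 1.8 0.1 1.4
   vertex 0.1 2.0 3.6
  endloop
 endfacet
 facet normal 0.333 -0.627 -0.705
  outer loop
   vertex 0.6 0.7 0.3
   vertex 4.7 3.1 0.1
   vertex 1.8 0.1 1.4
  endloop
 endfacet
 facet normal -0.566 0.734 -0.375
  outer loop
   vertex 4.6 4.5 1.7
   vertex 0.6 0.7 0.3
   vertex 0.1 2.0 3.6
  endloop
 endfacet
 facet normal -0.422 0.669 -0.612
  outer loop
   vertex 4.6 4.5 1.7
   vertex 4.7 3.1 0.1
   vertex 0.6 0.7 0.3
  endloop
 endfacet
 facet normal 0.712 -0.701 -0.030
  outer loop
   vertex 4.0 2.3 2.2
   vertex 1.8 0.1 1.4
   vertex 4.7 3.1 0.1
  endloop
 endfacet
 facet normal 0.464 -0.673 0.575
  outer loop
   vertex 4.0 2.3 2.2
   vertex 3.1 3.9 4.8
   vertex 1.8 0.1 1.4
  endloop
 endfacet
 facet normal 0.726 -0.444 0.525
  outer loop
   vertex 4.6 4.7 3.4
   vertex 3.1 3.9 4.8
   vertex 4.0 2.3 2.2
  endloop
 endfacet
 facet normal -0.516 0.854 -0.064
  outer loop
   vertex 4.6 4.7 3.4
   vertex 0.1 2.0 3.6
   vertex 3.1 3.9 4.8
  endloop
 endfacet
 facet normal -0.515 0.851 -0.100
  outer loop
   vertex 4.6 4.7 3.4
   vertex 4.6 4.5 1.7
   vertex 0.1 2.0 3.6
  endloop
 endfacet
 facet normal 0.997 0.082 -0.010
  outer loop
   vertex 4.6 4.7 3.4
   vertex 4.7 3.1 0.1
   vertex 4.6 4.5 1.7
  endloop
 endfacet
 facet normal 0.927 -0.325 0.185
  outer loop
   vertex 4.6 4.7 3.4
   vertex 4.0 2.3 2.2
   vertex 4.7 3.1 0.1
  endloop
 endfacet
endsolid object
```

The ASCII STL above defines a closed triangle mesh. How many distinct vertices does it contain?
8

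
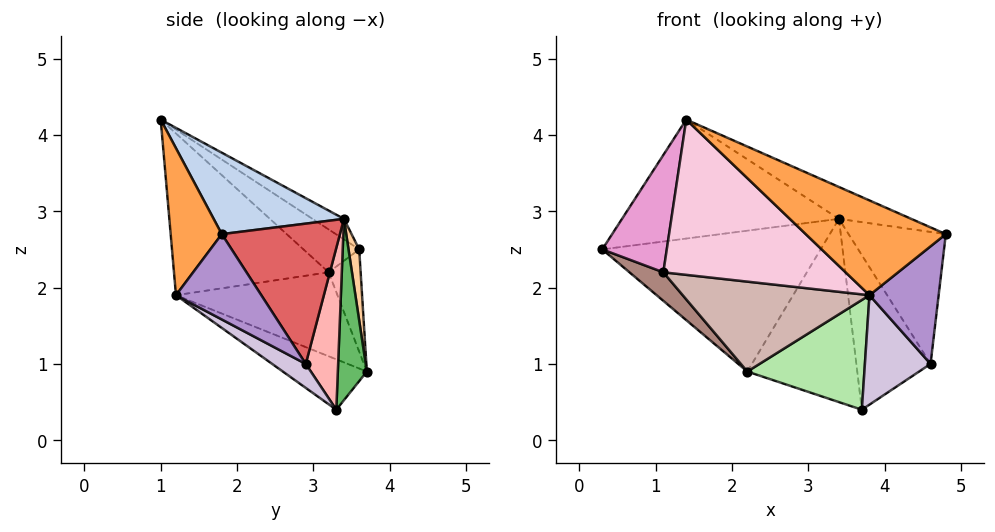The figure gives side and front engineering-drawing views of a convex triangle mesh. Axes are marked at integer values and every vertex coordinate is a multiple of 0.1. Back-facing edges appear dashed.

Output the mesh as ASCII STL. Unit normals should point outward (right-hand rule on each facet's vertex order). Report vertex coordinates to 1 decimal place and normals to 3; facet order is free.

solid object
 facet normal -0.076 0.523 0.849
  outer loop
   vertex 3.4 3.4 2.9
   vertex 0.3 3.6 2.5
   vertex 1.4 1.0 4.2
  endloop
 endfacet
 facet normal 0.356 0.198 0.913
  outer loop
   vertex 3.4 3.4 2.9
   vertex 1.4 1.0 4.2
   vertex 4.8 1.8 2.7
  endloop
 endfacet
 facet normal 0.330 -0.906 0.266
  outer loop
   vertex 3.8 1.2 1.9
   vertex 4.8 1.8 2.7
   vertex 1.4 1.0 4.2
  endloop
 endfacet
 facet normal 0.049 0.992 0.120
  outer loop
   vertex 2.2 3.7 0.9
   vertex 0.3 3.6 2.5
   vertex 3.4 3.4 2.9
  endloop
 endfacet
 facet normal 0.255 0.967 -0.008
  outer loop
   vertex 2.2 3.7 0.9
   vertex 3.4 3.4 2.9
   vertex 3.7 3.3 0.4
  endloop
 endfacet
 facet normal -0.392 -0.547 -0.740
  outer loop
   vertex 2.2 3.7 0.9
   vertex 3.7 3.3 0.4
   vertex 3.8 1.2 1.9
  endloop
 endfacet
 facet normal 0.735 0.605 0.305
  outer loop
   vertex 4.6 2.9 1.0
   vertex 3.4 3.4 2.9
   vertex 4.8 1.8 2.7
  endloop
 endfacet
 facet normal 0.400 0.917 0.011
  outer loop
   vertex 4.6 2.9 1.0
   vertex 3.7 3.3 0.4
   vertex 3.4 3.4 2.9
  endloop
 endfacet
 facet normal 0.695 -0.563 -0.446
  outer loop
   vertex 4.6 2.9 1.0
   vertex 4.8 1.8 2.7
   vertex 3.8 1.2 1.9
  endloop
 endfacet
 facet normal 0.281 -0.549 -0.787
  outer loop
   vertex 4.6 2.9 1.0
   vertex 3.8 1.2 1.9
   vertex 3.7 3.3 0.4
  endloop
 endfacet
 facet normal -0.520 -0.551 -0.652
  outer loop
   vertex 1.1 3.2 2.2
   vertex 0.3 3.6 2.5
   vertex 2.2 3.7 0.9
  endloop
 endfacet
 facet normal -0.500 -0.578 -0.645
  outer loop
   vertex 1.1 3.2 2.2
   vertex 2.2 3.7 0.9
   vertex 3.8 1.2 1.9
  endloop
 endfacet
 facet normal -0.527 -0.610 -0.592
  outer loop
   vertex 1.1 3.2 2.2
   vertex 1.4 1.0 4.2
   vertex 0.3 3.6 2.5
  endloop
 endfacet
 facet normal -0.520 -0.612 -0.596
  outer loop
   vertex 1.1 3.2 2.2
   vertex 3.8 1.2 1.9
   vertex 1.4 1.0 4.2
  endloop
 endfacet
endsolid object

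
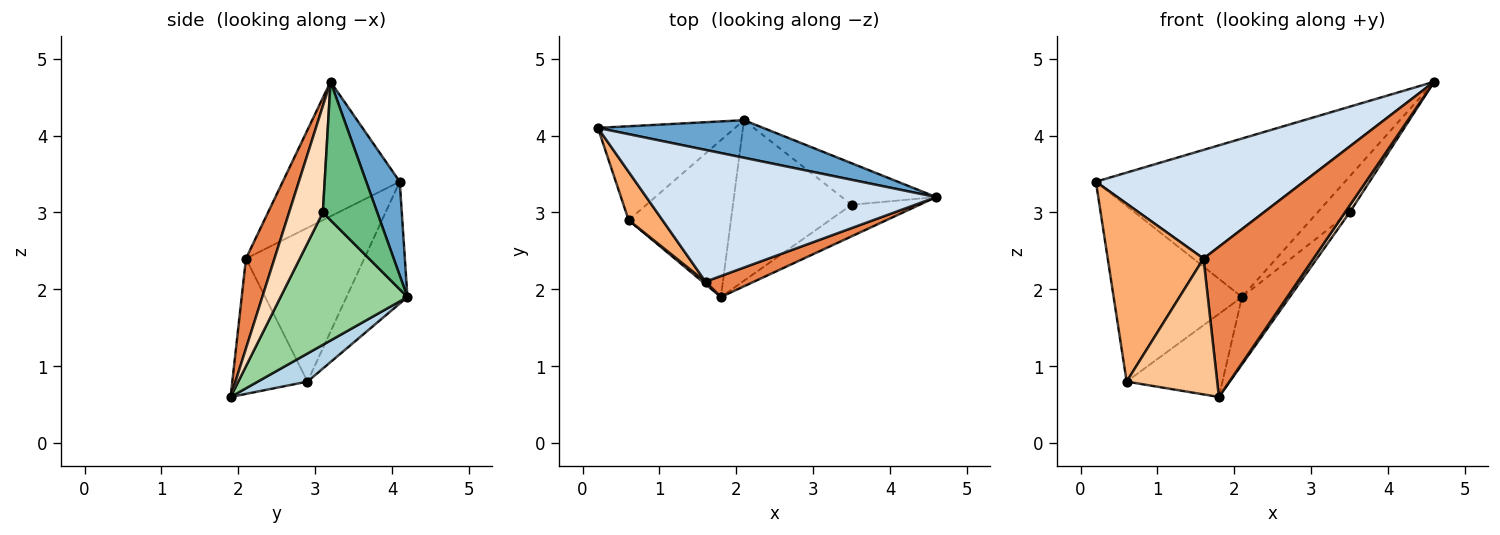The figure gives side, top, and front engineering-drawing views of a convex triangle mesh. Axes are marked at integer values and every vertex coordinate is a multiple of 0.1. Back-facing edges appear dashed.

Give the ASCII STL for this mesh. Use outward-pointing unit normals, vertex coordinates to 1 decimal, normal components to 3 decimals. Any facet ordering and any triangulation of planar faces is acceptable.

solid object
 facet normal 0.130 0.965 0.229
  outer loop
   vertex 2.1 4.2 1.9
   vertex 0.2 4.1 3.4
   vertex 4.6 3.2 4.7
  endloop
 endfacet
 facet normal -0.386 0.814 -0.435
  outer loop
   vertex 0.6 2.9 0.8
   vertex 0.2 4.1 3.4
   vertex 2.1 4.2 1.9
  endloop
 endfacet
 facet normal 0.236 0.455 -0.859
  outer loop
   vertex 0.6 2.9 0.8
   vertex 2.1 4.2 1.9
   vertex 1.8 1.9 0.6
  endloop
 endfacet
 facet normal -0.337 -0.599 0.726
  outer loop
   vertex 1.6 2.1 2.4
   vertex 4.6 3.2 4.7
   vertex 0.2 4.1 3.4
  endloop
 endfacet
 facet normal 0.249 -0.959 0.134
  outer loop
   vertex 1.6 2.1 2.4
   vertex 1.8 1.9 0.6
   vertex 4.6 3.2 4.7
  endloop
 endfacet
 facet normal -0.766 -0.620 0.169
  outer loop
   vertex 1.6 2.1 2.4
   vertex 0.2 4.1 3.4
   vertex 0.6 2.9 0.8
  endloop
 endfacet
 facet normal -0.639 -0.769 0.015
  outer loop
   vertex 1.6 2.1 2.4
   vertex 0.6 2.9 0.8
   vertex 1.8 1.9 0.6
  endloop
 endfacet
 facet normal 0.837 -0.116 -0.535
  outer loop
   vertex 3.5 3.1 3.0
   vertex 4.6 3.2 4.7
   vertex 1.8 1.9 0.6
  endloop
 endfacet
 facet normal 0.742 0.439 -0.506
  outer loop
   vertex 3.5 3.1 3.0
   vertex 2.1 4.2 1.9
   vertex 4.6 3.2 4.7
  endloop
 endfacet
 facet normal 0.717 0.270 -0.643
  outer loop
   vertex 3.5 3.1 3.0
   vertex 1.8 1.9 0.6
   vertex 2.1 4.2 1.9
  endloop
 endfacet
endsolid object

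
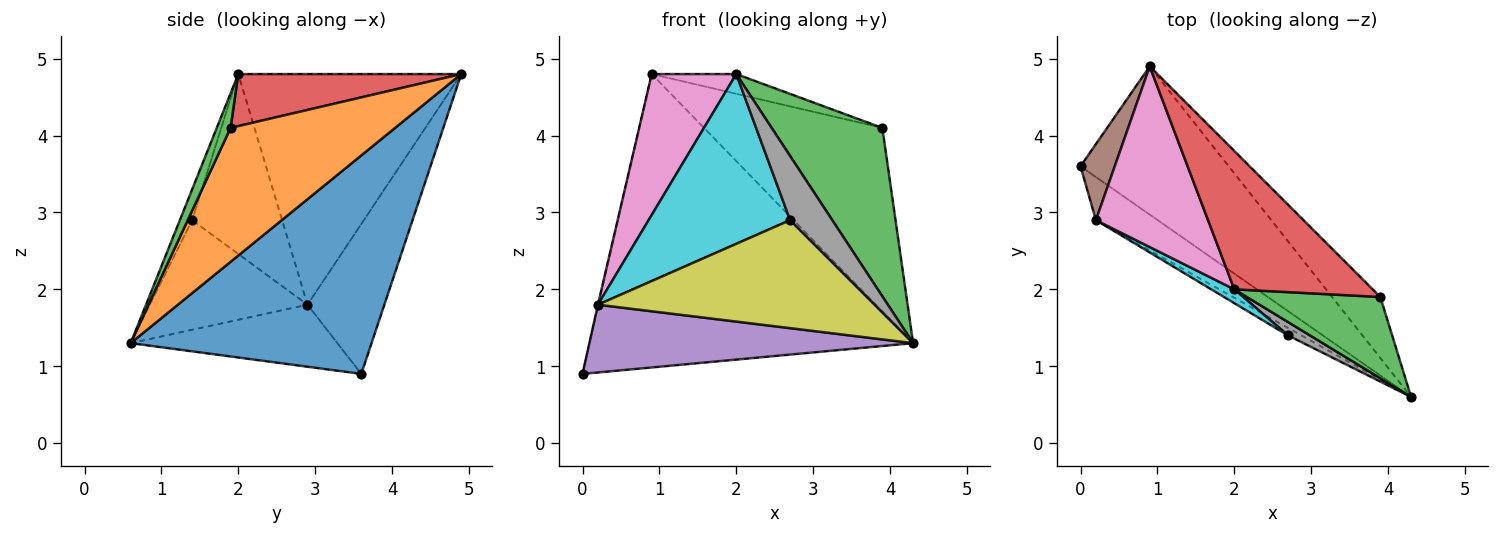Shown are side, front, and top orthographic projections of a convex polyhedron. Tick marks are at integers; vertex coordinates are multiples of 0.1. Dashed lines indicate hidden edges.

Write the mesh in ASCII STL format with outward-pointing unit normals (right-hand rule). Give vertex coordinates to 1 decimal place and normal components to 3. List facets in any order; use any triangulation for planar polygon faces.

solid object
 facet normal 0.554 0.743 -0.376
  outer loop
   vertex 0.9 4.9 4.8
   vertex 4.3 0.6 1.3
   vertex 0.0 3.6 0.9
  endloop
 endfacet
 facet normal 0.659 0.714 -0.237
  outer loop
   vertex 3.9 1.9 4.1
   vertex 4.3 0.6 1.3
   vertex 0.9 4.9 4.8
  endloop
 endfacet
 facet normal 0.112 -0.895 0.432
  outer loop
   vertex 3.9 1.9 4.1
   vertex 2.0 2.0 4.8
   vertex 4.3 0.6 1.3
  endloop
 endfacet
 facet normal 0.349 0.132 0.928
  outer loop
   vertex 3.9 1.9 4.1
   vertex 0.9 4.9 4.8
   vertex 2.0 2.0 4.8
  endloop
 endfacet
 facet normal -0.474 -0.743 -0.472
  outer loop
   vertex 0.2 2.9 1.8
   vertex 0.0 3.6 0.9
   vertex 4.3 0.6 1.3
  endloop
 endfacet
 facet normal -0.975 0.007 0.222
  outer loop
   vertex 0.2 2.9 1.8
   vertex 0.9 4.9 4.8
   vertex 0.0 3.6 0.9
  endloop
 endfacet
 facet normal -0.851 -0.323 0.414
  outer loop
   vertex 0.2 2.9 1.8
   vertex 2.0 2.0 4.8
   vertex 0.9 4.9 4.8
  endloop
 endfacet
 facet normal -0.275 -0.941 0.196
  outer loop
   vertex 2.7 1.4 2.9
   vertex 4.3 0.6 1.3
   vertex 2.0 2.0 4.8
  endloop
 endfacet
 facet normal -0.494 -0.867 -0.060
  outer loop
   vertex 2.7 1.4 2.9
   vertex 0.2 2.9 1.8
   vertex 4.3 0.6 1.3
  endloop
 endfacet
 facet normal -0.535 -0.842 0.069
  outer loop
   vertex 2.7 1.4 2.9
   vertex 2.0 2.0 4.8
   vertex 0.2 2.9 1.8
  endloop
 endfacet
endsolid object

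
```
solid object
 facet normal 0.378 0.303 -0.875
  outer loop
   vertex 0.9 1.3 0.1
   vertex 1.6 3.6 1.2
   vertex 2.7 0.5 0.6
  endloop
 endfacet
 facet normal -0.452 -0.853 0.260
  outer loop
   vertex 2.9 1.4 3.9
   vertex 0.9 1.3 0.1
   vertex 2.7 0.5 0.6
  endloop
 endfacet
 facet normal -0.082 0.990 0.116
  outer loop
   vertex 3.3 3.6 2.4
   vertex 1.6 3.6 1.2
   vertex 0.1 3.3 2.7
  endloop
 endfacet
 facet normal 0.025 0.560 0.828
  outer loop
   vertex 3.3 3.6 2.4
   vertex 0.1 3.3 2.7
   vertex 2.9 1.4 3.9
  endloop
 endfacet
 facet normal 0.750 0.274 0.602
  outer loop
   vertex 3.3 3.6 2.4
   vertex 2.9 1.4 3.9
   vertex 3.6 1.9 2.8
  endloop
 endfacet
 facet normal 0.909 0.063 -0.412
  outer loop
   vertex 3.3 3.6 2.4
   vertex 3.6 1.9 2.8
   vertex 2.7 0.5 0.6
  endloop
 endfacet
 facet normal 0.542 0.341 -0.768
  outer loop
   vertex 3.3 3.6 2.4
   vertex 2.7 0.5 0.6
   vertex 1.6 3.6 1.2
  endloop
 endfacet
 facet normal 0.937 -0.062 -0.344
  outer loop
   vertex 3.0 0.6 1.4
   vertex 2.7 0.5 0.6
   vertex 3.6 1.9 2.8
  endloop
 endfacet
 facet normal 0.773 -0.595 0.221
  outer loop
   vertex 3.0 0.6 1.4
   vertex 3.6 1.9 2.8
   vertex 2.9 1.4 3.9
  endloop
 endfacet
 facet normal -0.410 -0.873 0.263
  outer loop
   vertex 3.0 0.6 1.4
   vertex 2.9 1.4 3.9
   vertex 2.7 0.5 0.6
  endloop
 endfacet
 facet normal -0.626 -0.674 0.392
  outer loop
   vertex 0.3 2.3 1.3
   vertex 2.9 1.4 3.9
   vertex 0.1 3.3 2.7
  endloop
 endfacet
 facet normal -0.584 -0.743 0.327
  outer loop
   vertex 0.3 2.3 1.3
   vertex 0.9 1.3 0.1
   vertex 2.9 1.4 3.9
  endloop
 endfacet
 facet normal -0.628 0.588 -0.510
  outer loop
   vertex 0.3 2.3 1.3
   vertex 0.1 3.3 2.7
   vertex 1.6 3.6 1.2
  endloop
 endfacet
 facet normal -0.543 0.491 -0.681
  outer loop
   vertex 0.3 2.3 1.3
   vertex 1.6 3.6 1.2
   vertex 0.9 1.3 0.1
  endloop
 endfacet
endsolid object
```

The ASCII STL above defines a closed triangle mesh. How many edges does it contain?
21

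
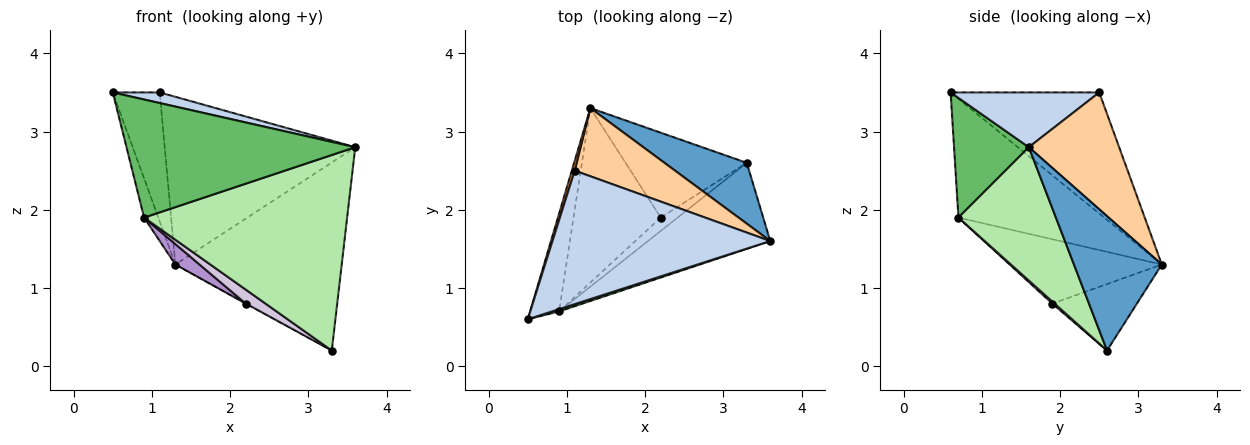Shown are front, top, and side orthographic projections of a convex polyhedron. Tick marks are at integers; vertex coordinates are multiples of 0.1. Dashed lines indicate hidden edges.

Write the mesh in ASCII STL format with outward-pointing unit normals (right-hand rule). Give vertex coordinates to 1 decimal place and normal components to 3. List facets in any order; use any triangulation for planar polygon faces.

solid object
 facet normal 0.449 0.850 0.275
  outer loop
   vertex 3.3 2.6 0.2
   vertex 1.3 3.3 1.3
   vertex 3.6 1.6 2.8
  endloop
 endfacet
 facet normal 0.243 -0.077 0.967
  outer loop
   vertex 1.1 2.5 3.5
   vertex 0.5 0.6 3.5
   vertex 3.6 1.6 2.8
  endloop
 endfacet
 facet normal -0.953 0.301 0.023
  outer loop
   vertex 1.1 2.5 3.5
   vertex 1.3 3.3 1.3
   vertex 0.5 0.6 3.5
  endloop
 endfacet
 facet normal 0.402 0.848 0.345
  outer loop
   vertex 1.1 2.5 3.5
   vertex 3.6 1.6 2.8
   vertex 1.3 3.3 1.3
  endloop
 endfacet
 facet normal 0.311 -0.950 0.018
  outer loop
   vertex 0.9 0.7 1.9
   vertex 3.6 1.6 2.8
   vertex 0.5 0.6 3.5
  endloop
 endfacet
 facet normal 0.402 -0.838 -0.369
  outer loop
   vertex 0.9 0.7 1.9
   vertex 3.3 2.6 0.2
   vertex 3.6 1.6 2.8
  endloop
 endfacet
 facet normal -0.967 0.094 -0.236
  outer loop
   vertex 0.9 0.7 1.9
   vertex 0.5 0.6 3.5
   vertex 1.3 3.3 1.3
  endloop
 endfacet
 facet normal -0.481 0.004 -0.877
  outer loop
   vertex 2.2 1.9 0.8
   vertex 1.3 3.3 1.3
   vertex 3.3 2.6 0.2
  endloop
 endfacet
 facet normal -0.591 -0.094 -0.801
  outer loop
   vertex 2.2 1.9 0.8
   vertex 0.9 0.7 1.9
   vertex 1.3 3.3 1.3
  endloop
 endfacet
 facet normal 0.084 -0.721 -0.688
  outer loop
   vertex 2.2 1.9 0.8
   vertex 3.3 2.6 0.2
   vertex 0.9 0.7 1.9
  endloop
 endfacet
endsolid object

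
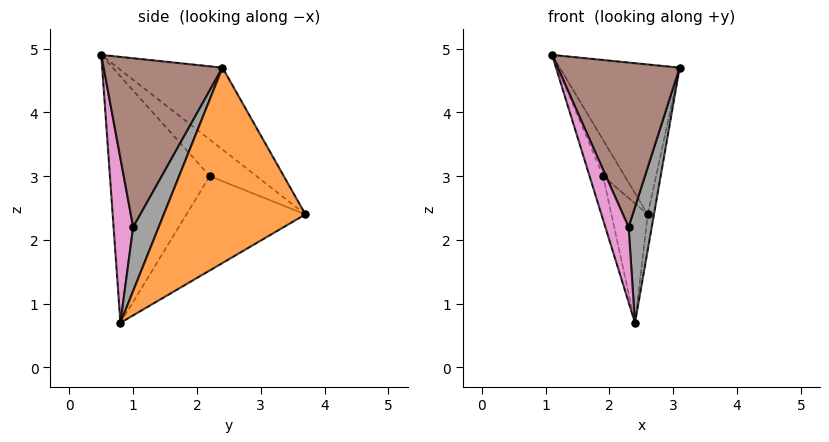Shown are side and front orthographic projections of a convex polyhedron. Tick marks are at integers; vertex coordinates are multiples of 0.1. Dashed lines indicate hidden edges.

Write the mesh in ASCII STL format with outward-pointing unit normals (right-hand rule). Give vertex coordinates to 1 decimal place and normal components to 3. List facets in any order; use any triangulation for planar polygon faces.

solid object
 facet normal -0.572 0.654 0.494
  outer loop
   vertex 2.6 3.7 2.4
   vertex 1.1 0.5 4.9
   vertex 3.1 2.4 4.7
  endloop
 endfacet
 facet normal 0.981 0.043 -0.189
  outer loop
   vertex 2.4 0.8 0.7
   vertex 2.6 3.7 2.4
   vertex 3.1 2.4 4.7
  endloop
 endfacet
 facet normal -0.907 0.421 -0.005
  outer loop
   vertex 1.9 2.2 3.0
   vertex 1.1 0.5 4.9
   vertex 2.6 3.7 2.4
  endloop
 endfacet
 facet normal -0.950 0.129 -0.285
  outer loop
   vertex 1.9 2.2 3.0
   vertex 2.4 0.8 0.7
   vertex 1.1 0.5 4.9
  endloop
 endfacet
 facet normal -0.892 0.272 -0.360
  outer loop
   vertex 1.9 2.2 3.0
   vertex 2.6 3.7 2.4
   vertex 2.4 0.8 0.7
  endloop
 endfacet
 facet normal 0.687 -0.705 0.175
  outer loop
   vertex 2.3 1.0 2.2
   vertex 3.1 2.4 4.7
   vertex 1.1 0.5 4.9
  endloop
 endfacet
 facet normal 0.638 -0.757 0.143
  outer loop
   vertex 2.3 1.0 2.2
   vertex 1.1 0.5 4.9
   vertex 2.4 0.8 0.7
  endloop
 endfacet
 facet normal 0.734 -0.665 0.138
  outer loop
   vertex 2.3 1.0 2.2
   vertex 2.4 0.8 0.7
   vertex 3.1 2.4 4.7
  endloop
 endfacet
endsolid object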